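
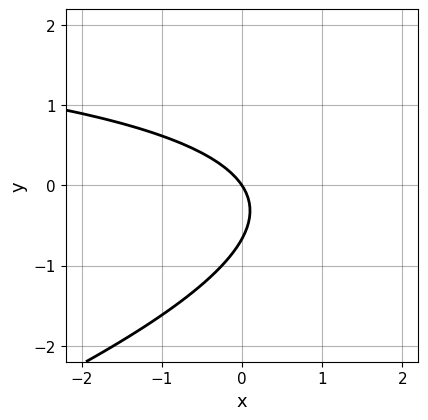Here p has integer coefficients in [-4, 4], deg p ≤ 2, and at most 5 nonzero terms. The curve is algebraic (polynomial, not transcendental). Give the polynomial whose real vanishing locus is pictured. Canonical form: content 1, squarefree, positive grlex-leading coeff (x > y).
First, the degree is 2 — a generic line meets the curve in up to 2 points.
Then, against the integer gridlines: it meets the y-axis at y = 0 (among the integer gridlines); it crosses the x-axis at the gridline x = 0.
Finally, the integer polynomial consistent with all of this is the stated p.

x*y - 3*y^2 - 3*x - 2*y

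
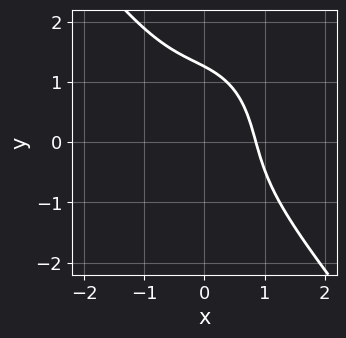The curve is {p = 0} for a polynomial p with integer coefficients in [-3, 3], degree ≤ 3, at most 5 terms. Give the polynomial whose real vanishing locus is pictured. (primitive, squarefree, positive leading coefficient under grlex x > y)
2*x^3 + y^3 + x^2 + 2*x*y - 2

First, degree: a generic line meets the curve in up to 3 points, so deg p = 3.
Finally, putting this together gives p.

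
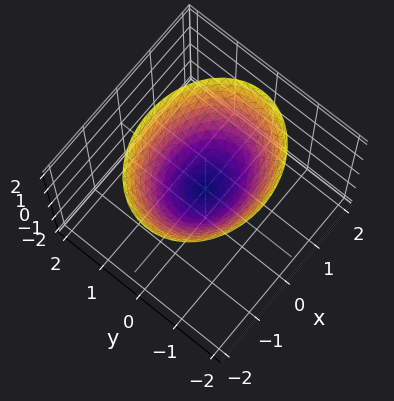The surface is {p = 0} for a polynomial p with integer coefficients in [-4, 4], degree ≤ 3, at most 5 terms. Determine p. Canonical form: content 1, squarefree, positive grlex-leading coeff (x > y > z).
First, degree: a paraboloid; a quadric, so deg p = 2.
Then, symmetries: it's symmetric under y → −y, forcing even powers of y; the x ↦ −x reflection is a symmetry, so x appears only in even powers.
Then, against the integer gridlines: one z-axis crossing is at z = 0; it meets the y-axis at y = 0 (among the integer gridlines); it meets the x-axis at x = 0 (among the integer gridlines).
Finally, solving for integer coefficients yields p as stated.

2*x^2 + 3*y^2 - 3*z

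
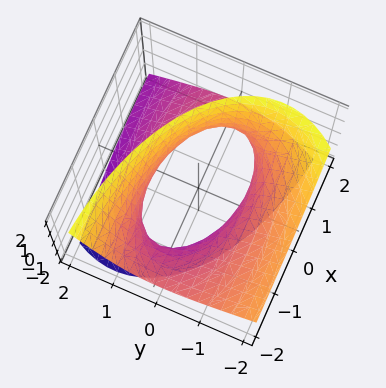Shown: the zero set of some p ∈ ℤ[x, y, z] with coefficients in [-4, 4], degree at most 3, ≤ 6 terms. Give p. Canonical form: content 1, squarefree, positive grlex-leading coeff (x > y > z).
x^2 + 3*x*z + 3*y^2 + 3*y*z - 2*z^2 - 3

First, deg p = 2. A generic line meets the surface in up to 2 points.
Then, reading off the gridlines: it misses every integer gridline on the z-axis; the y-axis gridline crossings are at y ∈ {-1, 1}.
Finally, the integer polynomial consistent with all of this is the stated p.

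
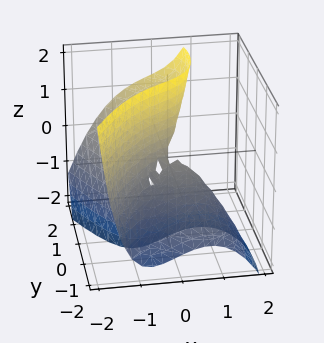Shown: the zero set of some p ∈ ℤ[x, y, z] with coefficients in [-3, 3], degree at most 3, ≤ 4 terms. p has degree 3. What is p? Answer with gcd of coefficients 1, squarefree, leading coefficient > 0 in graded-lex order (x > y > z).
First, the degree is 3 — no degree-2 surface has this shape.
Next, against the integer gridlines: the visible z-axis segment lies entirely on the surface; it crosses the x-axis at the gridline x = 0.
Finally, putting this together gives p.

2*x^3 + 2*x*z + 2*y^2 - 3*y*z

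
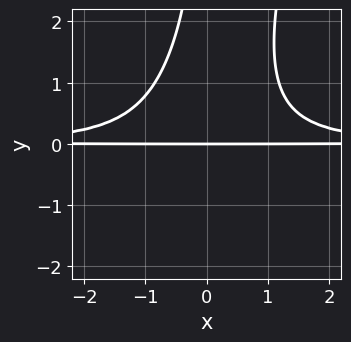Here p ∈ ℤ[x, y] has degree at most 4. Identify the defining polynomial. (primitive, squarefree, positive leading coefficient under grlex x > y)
3*x^2*y^2 - x*y^3 - 3*y

deg p = 4. A generic line meets the curve in up to 4 points.
Against the integer gridlines: the visible x-axis segment lies entirely on the curve; it meets the y-axis at y = 0 (among the integer gridlines).
Solving for integer coefficients yields p as stated.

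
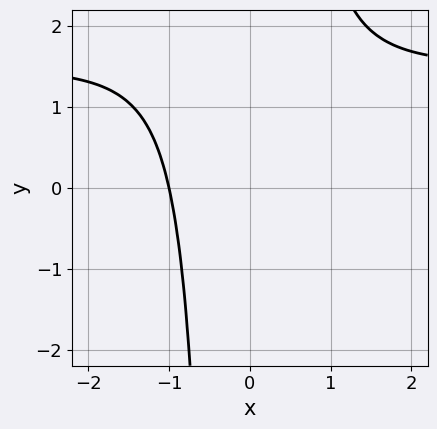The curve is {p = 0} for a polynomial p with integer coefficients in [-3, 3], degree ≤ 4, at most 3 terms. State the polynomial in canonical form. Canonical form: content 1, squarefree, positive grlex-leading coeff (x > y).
2*x^3*y - 3*x^3 - 3

(a) deg p = 4.
(b) Against the integer gridlines: the curve avoids every integer y-axis point in the box; it crosses the x-axis at the gridline x = -1.
(c) Assembling these constraints gives the stated polynomial.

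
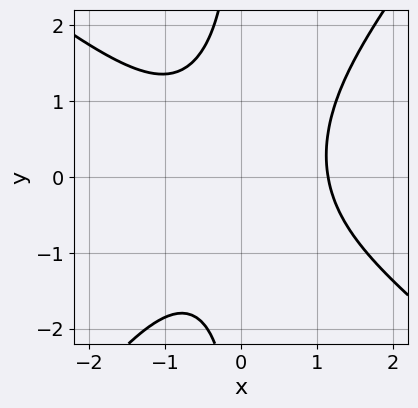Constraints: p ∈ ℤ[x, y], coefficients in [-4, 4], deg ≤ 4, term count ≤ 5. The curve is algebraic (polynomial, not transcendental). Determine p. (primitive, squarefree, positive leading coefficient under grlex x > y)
2*x^3 + x^2*y - 2*x*y^2 - 3

The degree is 3 — a generic line meets the curve in up to 3 points.
Checking where it meets the axes: no y-intercept at any integer in the box.
Fitting integer coefficients to these (and the overall shape) gives p.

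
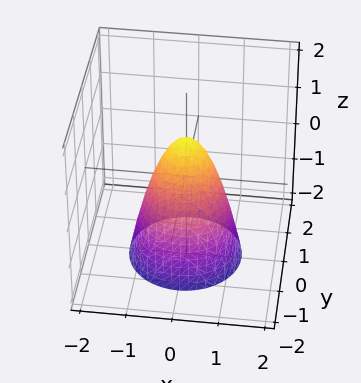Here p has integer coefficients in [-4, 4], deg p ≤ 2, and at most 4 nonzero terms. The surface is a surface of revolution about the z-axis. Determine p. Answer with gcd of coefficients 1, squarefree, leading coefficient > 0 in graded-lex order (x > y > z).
2*x^2 + 2*y^2 + z - 1

First, the degree is 2 — the shape is more complex than any degree-1 surface.
Next, symmetry: the surface is invariant under rotation about z: p = q(x² + y², z).
Next, reading off the gridlines: it crosses the z-axis at the gridline z = 1; a circular section at z = -2 has radius between 1 and 2.
Finally, the integer polynomial consistent with all of this is the stated p.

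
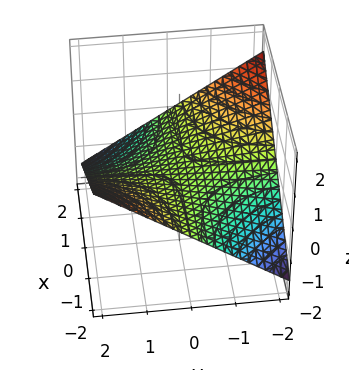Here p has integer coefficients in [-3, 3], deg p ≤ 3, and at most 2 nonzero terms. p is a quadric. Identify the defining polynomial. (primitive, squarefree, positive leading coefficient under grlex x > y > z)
deg p = 2.
From the axis intercepts and sections: the visible x-axis segment lies entirely on the surface; every point of the y-axis in the box is on the surface; it crosses the z-axis at the gridline z = 0.
Solving for integer coefficients yields p as stated.

x*y + 3*z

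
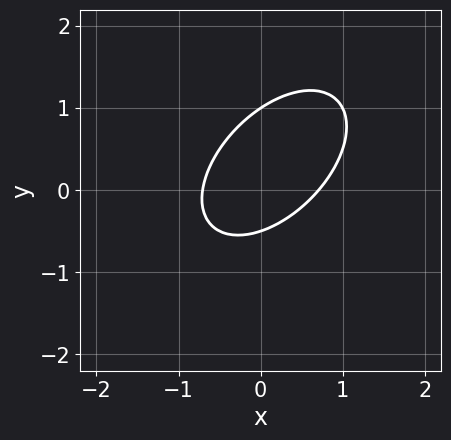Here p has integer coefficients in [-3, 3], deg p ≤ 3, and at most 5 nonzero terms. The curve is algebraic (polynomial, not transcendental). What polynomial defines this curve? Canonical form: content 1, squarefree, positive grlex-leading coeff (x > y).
2*x^2 - 2*x*y + 2*y^2 - y - 1

deg p = 2.
Reading off the gridlines: one y-axis crossing is at y = 1.
Putting this together gives p.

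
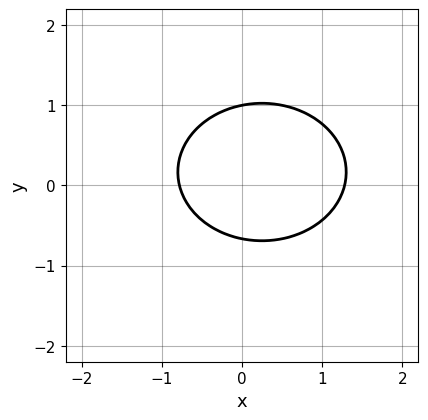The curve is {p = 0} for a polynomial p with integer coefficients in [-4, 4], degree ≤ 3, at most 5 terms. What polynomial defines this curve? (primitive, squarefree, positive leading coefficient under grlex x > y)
2*x^2 + 3*y^2 - x - y - 2

(a) Degree: no degree-1 curve has this shape, so deg p = 2.
(b) Against the integer gridlines: one y-axis crossing is at y = 1.
(c) The integer polynomial consistent with all of this is the stated p.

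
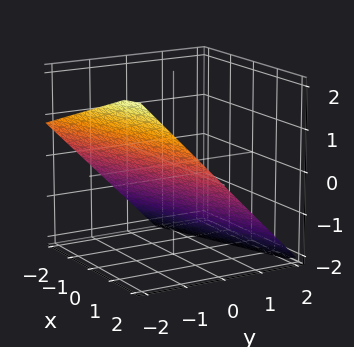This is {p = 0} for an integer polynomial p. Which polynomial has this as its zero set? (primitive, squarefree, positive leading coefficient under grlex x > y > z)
x - 3*y - 3*z - 2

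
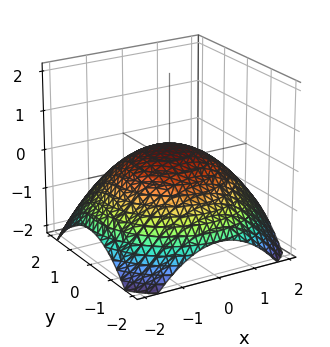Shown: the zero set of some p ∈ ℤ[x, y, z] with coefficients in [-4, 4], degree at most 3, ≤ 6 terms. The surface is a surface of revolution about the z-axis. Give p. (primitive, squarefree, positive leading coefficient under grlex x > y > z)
x^2 + y^2 + 3*z - 1

First, degree: no degree-1 surface has this shape, so deg p = 2.
Then, symmetry: the z-axis is an axis of rotation, so x and y enter only as x² + y².
Then, checking where it meets the axes: the y-axis gridline crossings are at y ∈ {-1, 1}; among the integer gridlines, it crosses the x-axis at x ∈ {-1, 1}.
Finally, solving for integer coefficients yields p as stated.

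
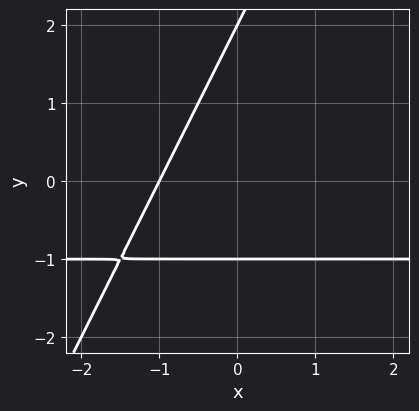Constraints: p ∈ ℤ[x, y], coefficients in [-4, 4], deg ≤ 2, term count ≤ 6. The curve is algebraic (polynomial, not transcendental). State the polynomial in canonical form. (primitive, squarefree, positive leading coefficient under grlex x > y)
The degree is 2 — a generic line meets the curve in up to 2 points.
Observable constraints: the y-axis gridline crossings are at y ∈ {-1, 2}; it meets the x-axis at x = -1 (among the integer gridlines).
Together with the visible shape, these determine p as stated.

2*x*y - y^2 + 2*x + y + 2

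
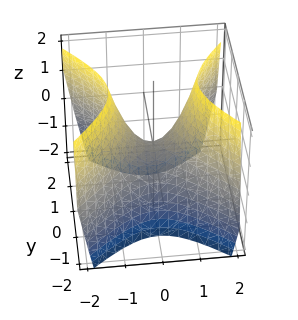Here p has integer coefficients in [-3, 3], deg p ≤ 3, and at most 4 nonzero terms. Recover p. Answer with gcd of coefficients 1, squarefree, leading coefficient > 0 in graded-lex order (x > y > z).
(a) Degree: a saddle surface; a quadric, so deg p = 2.
(b) Symmetries: the x ↦ −x reflection is a symmetry, so x appears only in even powers; it's symmetric under y → −y, forcing even powers of y.
(c) From the visible intercepts: one y-axis crossing is at y = 0; one z-axis crossing is at z = 0.
(d) Fitting integer coefficients to these (and the overall shape) gives p.

3*x^2 - 3*y^2 - 2*z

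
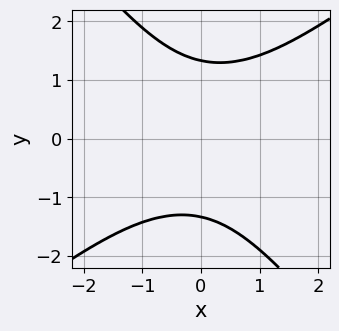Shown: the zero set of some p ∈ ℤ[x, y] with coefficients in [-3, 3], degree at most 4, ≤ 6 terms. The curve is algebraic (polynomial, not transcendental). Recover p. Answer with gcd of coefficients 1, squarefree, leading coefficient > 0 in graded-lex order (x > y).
First, deg p = 4. The shape is more complex than any degree-3 curve.
Then, from the axis intercepts and sections: no x-intercept at any integer in the box.
Finally, putting this together gives p.

2*x^2*y^2 - x*y^3 - 2*y^4 + 3*y^2 + 1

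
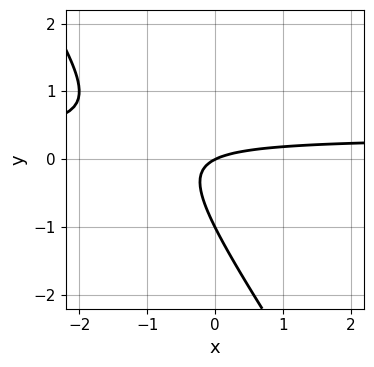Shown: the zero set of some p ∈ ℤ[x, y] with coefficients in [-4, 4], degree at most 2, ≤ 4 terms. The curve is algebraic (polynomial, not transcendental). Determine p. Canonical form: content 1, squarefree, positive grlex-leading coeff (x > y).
3*x*y + 2*y^2 - x + 2*y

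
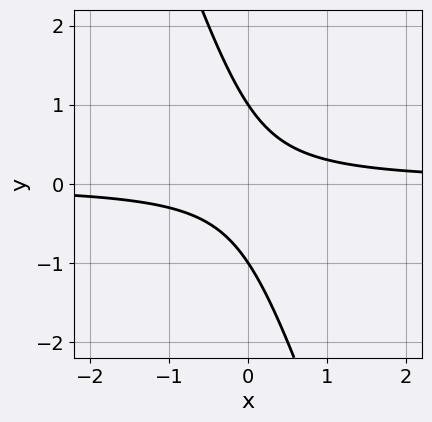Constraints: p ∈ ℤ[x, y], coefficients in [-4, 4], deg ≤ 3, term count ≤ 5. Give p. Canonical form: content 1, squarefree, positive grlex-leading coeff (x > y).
1. The degree is 2 — a generic line meets the curve in up to 2 points.
2. Reading off the gridlines: no x-intercept at any integer in the box; among the integer gridlines, it crosses the y-axis at y ∈ {-1, 1}.
3. These observations pin down the coefficients.

3*x*y + y^2 - 1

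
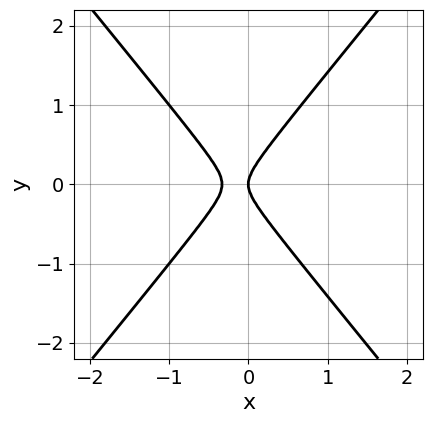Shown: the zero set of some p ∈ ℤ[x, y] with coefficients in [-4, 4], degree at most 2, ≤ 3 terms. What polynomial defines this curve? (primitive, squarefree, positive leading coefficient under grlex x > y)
First, deg p = 2. A generic line meets the curve in up to 2 points.
Next, symmetries: the y ↦ −y reflection is a symmetry, so y appears only in even powers.
Next, against the integer gridlines: one y-axis crossing is at y = 0; it crosses the x-axis at the gridline x = 0.
Finally, putting this together gives p.

3*x^2 - 2*y^2 + x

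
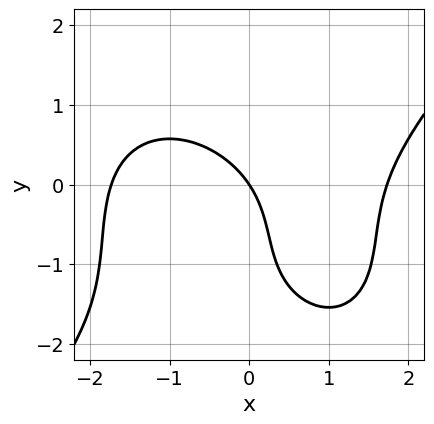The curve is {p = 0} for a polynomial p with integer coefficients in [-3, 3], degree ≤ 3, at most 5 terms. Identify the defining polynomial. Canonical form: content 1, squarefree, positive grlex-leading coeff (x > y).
x^3 - y^3 - 2*y^2 - 3*x - 2*y

1. The degree is 3 — no degree-2 curve has this shape.
2. Against the integer gridlines: it meets the y-axis at y = 0 (among the integer gridlines); it meets the x-axis at x = 0 (among the integer gridlines).
3. Fitting integer coefficients to these (and the overall shape) gives p.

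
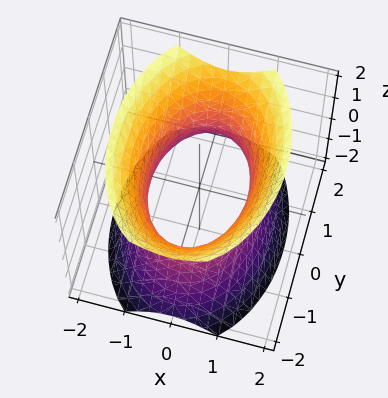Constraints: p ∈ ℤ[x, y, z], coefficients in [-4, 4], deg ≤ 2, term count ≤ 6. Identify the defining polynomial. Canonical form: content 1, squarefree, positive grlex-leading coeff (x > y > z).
2*x^2 + y^2 - z^2 - 2

deg p = 2. An hourglass — one-sheet hyperboloid; a quadric.
Symmetries: it's symmetric under z → −z, forcing even powers of z; the y ↦ −y reflection is a symmetry, so y appears only in even powers; mirror symmetry x ↦ −x ⇒ only even powers of x.
Reading off the gridlines: among the integer gridlines, it crosses the x-axis at x ∈ {-1, 1}; the surface avoids every integer z-axis point in the box.
Solving for integer coefficients yields p as stated.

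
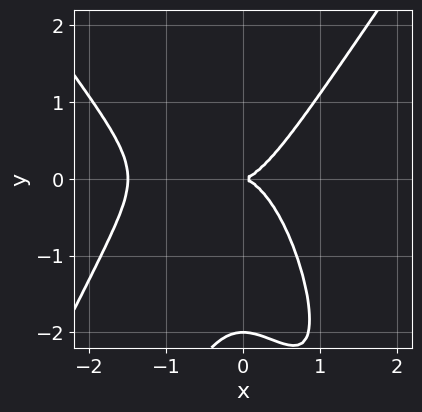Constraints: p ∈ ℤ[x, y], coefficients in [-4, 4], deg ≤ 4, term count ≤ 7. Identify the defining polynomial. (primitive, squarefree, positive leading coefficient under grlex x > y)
deg p = 4.
Observable constraints: among the integer gridlines, it crosses the y-axis at y ∈ {-2, 0}; it crosses the x-axis at the gridline x = 0.
Solving for integer coefficients yields p as stated.

2*x^4 - x^2*y^2 + 3*x^3 - y^3 - 2*y^2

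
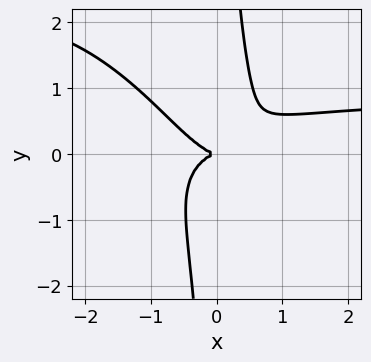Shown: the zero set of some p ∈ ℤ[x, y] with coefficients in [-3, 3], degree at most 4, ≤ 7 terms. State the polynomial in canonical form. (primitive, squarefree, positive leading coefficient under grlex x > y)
2*x^3*y + 3*x^2*y^2 + 2*x*y^3 - 2*x^3 - 2*y^2

deg p = 4. A generic line meets the curve in up to 4 points.
From the axis intercepts and sections: one y-axis crossing is at y = 0; it crosses the x-axis at the gridline x = 0.
Solving for integer coefficients yields p as stated.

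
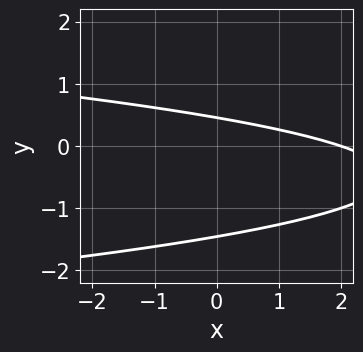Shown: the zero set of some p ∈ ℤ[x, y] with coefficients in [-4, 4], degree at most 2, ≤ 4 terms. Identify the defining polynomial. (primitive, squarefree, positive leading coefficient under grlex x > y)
(a) deg p = 2.
(b) Reading off the gridlines: one x-axis crossing is at x = 2.
(c) Together with the visible shape, these determine p as stated.

3*y^2 + x + 3*y - 2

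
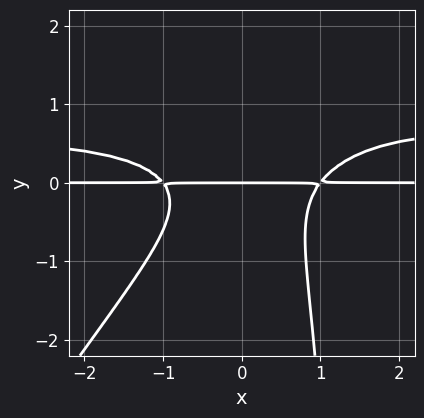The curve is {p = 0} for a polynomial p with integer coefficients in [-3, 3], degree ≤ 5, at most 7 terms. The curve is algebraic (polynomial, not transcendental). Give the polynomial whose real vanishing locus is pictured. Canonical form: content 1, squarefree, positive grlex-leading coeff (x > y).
1. Degree: no degree-3 curve has this shape, so deg p = 4.
2. Checking where it meets the axes: every point of the x-axis in the box is on the curve; it crosses the y-axis at the gridline y = 0.
3. The integer polynomial consistent with all of this is the stated p.

3*x^2*y^2 - 2*x*y^3 - 2*x^2*y + 3*y^3 + 2*y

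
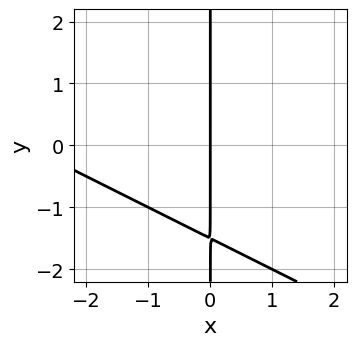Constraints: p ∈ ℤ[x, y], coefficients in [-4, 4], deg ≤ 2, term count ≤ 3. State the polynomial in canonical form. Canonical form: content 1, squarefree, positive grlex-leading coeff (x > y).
x^2 + 2*x*y + 3*x

First, degree: no degree-1 curve has this shape, so deg p = 2.
Next, from the visible intercepts: every point of the y-axis in the box is on the curve; it crosses the x-axis at the gridline x = 0.
Finally, matching integer coefficients to the picture gives p.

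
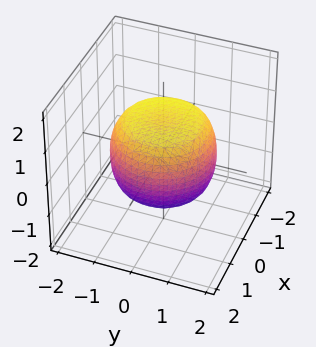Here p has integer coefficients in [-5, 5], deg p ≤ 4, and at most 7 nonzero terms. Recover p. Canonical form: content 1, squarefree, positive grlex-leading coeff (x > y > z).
2*x^4 + 4*x^2*y^2 + 2*y^4 - 2*x^2 - 2*y^2 + 3*z^2 - 3

The degree is 4 — a generic line meets the surface in up to 4 points.
Symmetries: rotational symmetry about the z-axis ⇒ p depends on x, y only through x² + y².
From the axis intercepts and sections: among the integer gridlines, it crosses the z-axis at z ∈ {-1, 1}; a circular section at z = 0 has radius between 1 and 2.
Matching integer coefficients to the picture gives p.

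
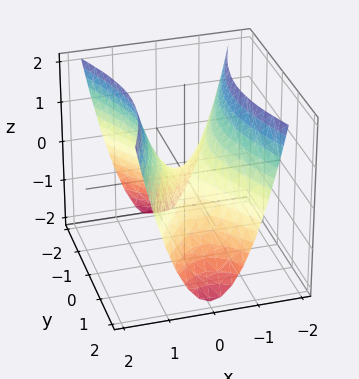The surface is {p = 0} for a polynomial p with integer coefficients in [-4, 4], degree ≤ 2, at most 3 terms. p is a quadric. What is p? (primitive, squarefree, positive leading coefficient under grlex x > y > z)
First, deg p = 2. A saddle surface; a quadric.
Then, symmetries: it's symmetric under y → −y, forcing even powers of y; the x ↦ −x reflection is a symmetry, so x appears only in even powers.
Then, checking where it meets the axes: it crosses the z-axis at the gridline z = 0; it meets the y-axis at y = 0 (among the integer gridlines); it crosses the x-axis at the gridline x = 0.
Finally, the integer polynomial consistent with all of this is the stated p.

3*x^2 - y^2 - 2*z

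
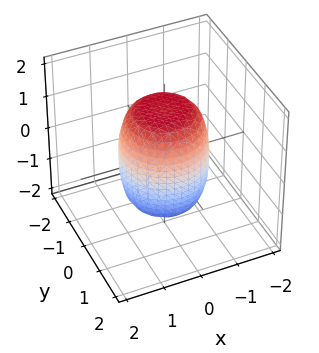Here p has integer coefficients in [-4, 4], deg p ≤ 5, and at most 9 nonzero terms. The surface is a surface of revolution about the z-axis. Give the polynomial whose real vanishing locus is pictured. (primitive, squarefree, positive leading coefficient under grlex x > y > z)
2*x^4 + 4*x^2*y^2 + 2*y^4 - x^2 - y^2 + z^2 - 2

The degree is 4 — no degree-3 surface has this shape.
By symmetry, the z-axis is an axis of rotation, so x and y enter only as x² + y².
From the axis intercepts and sections: a circular section at z = 0 has radius between 1 and 2.
Together with the visible shape, these determine p as stated.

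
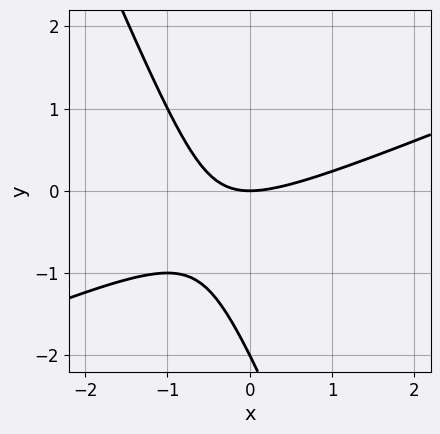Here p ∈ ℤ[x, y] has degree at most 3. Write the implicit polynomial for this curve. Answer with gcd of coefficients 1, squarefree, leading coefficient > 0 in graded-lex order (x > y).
x^2 - 2*x*y - y^2 - 2*y

The degree is 2 — the shape is more complex than any degree-1 curve.
From the axis intercepts and sections: the y-axis gridline crossings are at y ∈ {-2, 0}; one x-axis crossing is at x = 0.
The integer polynomial consistent with all of this is the stated p.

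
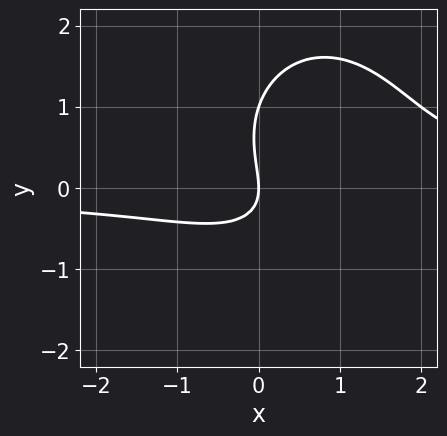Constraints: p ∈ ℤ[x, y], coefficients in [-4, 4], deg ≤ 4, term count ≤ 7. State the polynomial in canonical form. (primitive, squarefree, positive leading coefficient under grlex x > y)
3*x^2*y + 2*y^3 - 3*x*y - 2*y^2 - 3*x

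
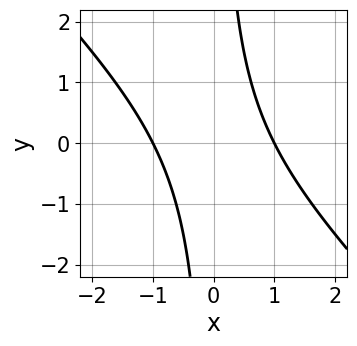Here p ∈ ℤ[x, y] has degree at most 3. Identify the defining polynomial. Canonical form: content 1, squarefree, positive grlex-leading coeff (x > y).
x^2 + x*y - 1

The degree is 2 — a generic line meets the curve in up to 2 points.
From the axis intercepts and sections: the curve avoids every integer y-axis point in the box; the x-axis gridline crossings are at x ∈ {-1, 1}.
The integer polynomial consistent with all of this is the stated p.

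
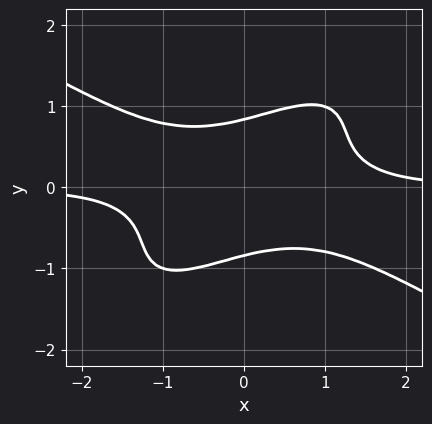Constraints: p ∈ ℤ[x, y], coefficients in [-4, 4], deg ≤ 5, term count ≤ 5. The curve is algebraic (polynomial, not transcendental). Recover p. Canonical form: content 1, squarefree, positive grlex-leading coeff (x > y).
x^3*y - 2*x*y^3 + 2*y^4 - 1

1. The degree is 4 — the shape is more complex than any degree-3 curve.
2. Reading off the gridlines: no x-intercept at any integer in the box.
3. The integer polynomial consistent with all of this is the stated p.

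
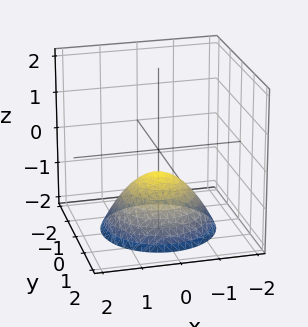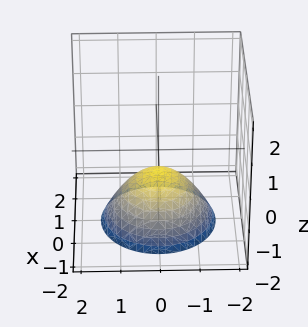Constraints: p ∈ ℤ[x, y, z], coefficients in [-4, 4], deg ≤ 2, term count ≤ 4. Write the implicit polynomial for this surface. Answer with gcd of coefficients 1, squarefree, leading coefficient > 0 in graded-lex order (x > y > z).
2*x^2 + 2*y^2 + 3*z + 2

The degree is 2 — no degree-1 surface has this shape.
Symmetries: every cross-section ⟂ z is a circle, so x, y appear only via x² + y².
From the axis intercepts and sections: a circular section at z = -2 has radius between 1 and 2; no y-intercept at any integer in the box.
Putting this together gives p.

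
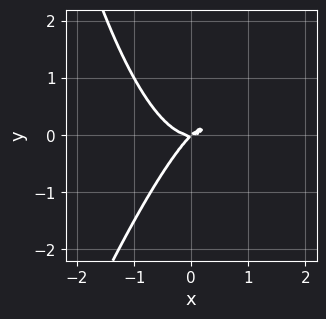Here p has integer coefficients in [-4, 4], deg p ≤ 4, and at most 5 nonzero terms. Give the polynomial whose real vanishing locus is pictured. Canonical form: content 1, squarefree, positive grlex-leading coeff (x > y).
3*x^3 - x^2*y - 2*x*y + 2*y^2

(a) Degree: a generic line meets the curve in up to 3 points, so deg p = 3.
(b) Checking where it meets the axes: one y-axis crossing is at y = 0; one x-axis crossing is at x = 0.
(c) Assembling these constraints gives the stated polynomial.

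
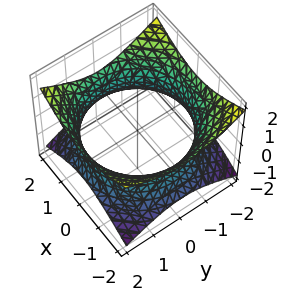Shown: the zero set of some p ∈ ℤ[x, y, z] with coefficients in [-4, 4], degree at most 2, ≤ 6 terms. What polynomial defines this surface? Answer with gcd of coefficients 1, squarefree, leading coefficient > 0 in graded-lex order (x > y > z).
x^2 + y^2 - 2*z^2 - 3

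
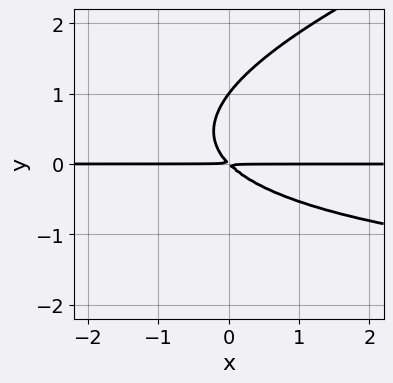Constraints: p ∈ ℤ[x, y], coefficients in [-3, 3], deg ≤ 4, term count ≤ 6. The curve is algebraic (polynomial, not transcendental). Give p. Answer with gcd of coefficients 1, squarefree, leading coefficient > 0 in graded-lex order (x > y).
1. deg p = 3. No degree-2 curve has this shape.
2. From the axis intercepts and sections: the visible x-axis segment lies entirely on the curve; one y-axis crossing is at y = 1.
3. Solving for integer coefficients yields p as stated.

x*y^2 - 3*y^3 + 3*x*y + 3*y^2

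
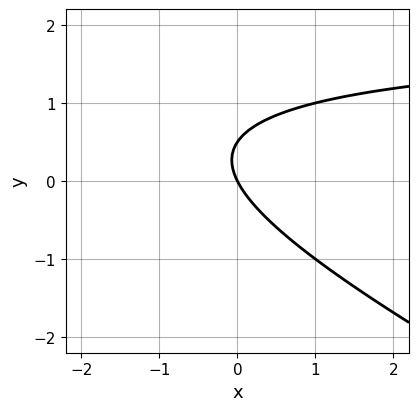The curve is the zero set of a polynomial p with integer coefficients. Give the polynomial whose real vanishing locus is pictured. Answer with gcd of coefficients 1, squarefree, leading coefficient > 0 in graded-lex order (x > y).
x*y + 2*y^2 - 2*x - y

(a) The degree is 2 — the shape is more complex than any degree-1 curve.
(b) Reading off the gridlines: it crosses the y-axis at the gridline y = 0; it meets the x-axis at x = 0 (among the integer gridlines).
(c) Matching integer coefficients to the picture gives p.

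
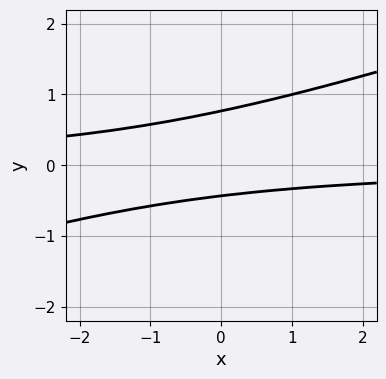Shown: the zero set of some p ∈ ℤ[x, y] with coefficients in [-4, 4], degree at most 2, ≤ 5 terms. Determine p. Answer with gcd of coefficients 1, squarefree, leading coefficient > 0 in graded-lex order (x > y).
The degree is 2 — the shape is more complex than any degree-1 curve.
From the visible intercepts: no x-intercept at any integer in the box.
These observations pin down the coefficients.

x*y - 3*y^2 + y + 1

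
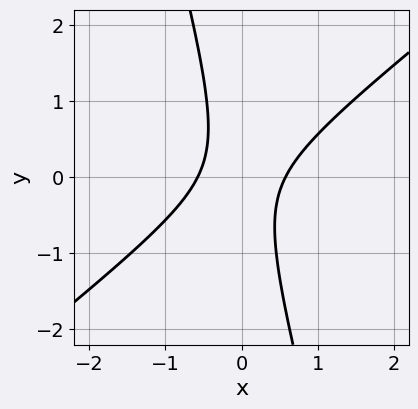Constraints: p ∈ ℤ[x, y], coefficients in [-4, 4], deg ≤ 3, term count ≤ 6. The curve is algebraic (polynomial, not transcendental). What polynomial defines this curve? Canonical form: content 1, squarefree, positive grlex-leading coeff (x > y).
3*x^2 - 3*x*y - y^2 - 1

Degree: a generic line meets the curve in up to 2 points, so deg p = 2.
From the visible intercepts: it misses every integer gridline on the y-axis.
Together with the visible shape, these determine p as stated.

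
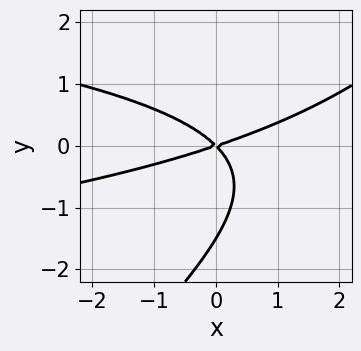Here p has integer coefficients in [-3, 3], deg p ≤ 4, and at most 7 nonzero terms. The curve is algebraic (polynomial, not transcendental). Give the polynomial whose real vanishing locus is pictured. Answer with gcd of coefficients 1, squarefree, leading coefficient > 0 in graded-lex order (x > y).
(a) The degree is 3 — no degree-2 curve has this shape.
(b) Against the integer gridlines: it crosses the y-axis at the gridline y = 0; one x-axis crossing is at x = 0.
(c) Together with the visible shape, these determine p as stated.

2*x*y^2 - 2*y^3 + x^2 - 2*x*y - 3*y^2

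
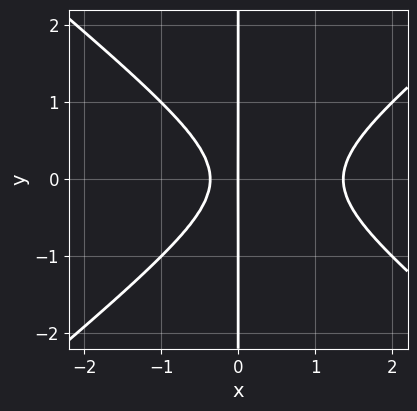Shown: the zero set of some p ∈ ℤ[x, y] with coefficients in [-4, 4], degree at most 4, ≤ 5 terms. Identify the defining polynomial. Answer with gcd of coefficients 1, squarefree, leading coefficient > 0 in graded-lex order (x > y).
The degree is 3 — no degree-2 curve has this shape.
Symmetries: the y ↦ −y reflection is a symmetry, so y appears only in even powers.
Against the integer gridlines: one x-axis crossing is at x = 0; every point of the y-axis in the box is on the curve.
These observations pin down the coefficients.

2*x^3 - 3*x*y^2 - 2*x^2 - x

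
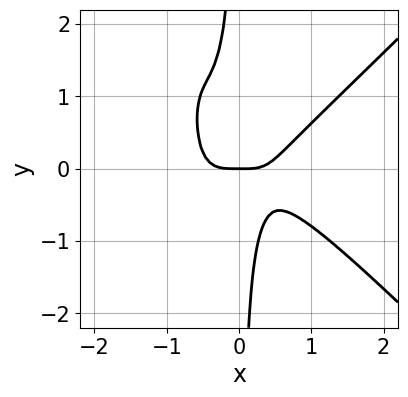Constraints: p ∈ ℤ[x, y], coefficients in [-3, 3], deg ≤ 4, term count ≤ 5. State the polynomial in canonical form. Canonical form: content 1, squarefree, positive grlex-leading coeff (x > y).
3*x^4 - 3*x^2*y^2 - 3*x*y^2 - y

First, the degree is 4 — no degree-3 curve has this shape.
Then, against the integer gridlines: it meets the x-axis at x = 0 (among the integer gridlines); one y-axis crossing is at y = 0.
Finally, solving for integer coefficients yields p as stated.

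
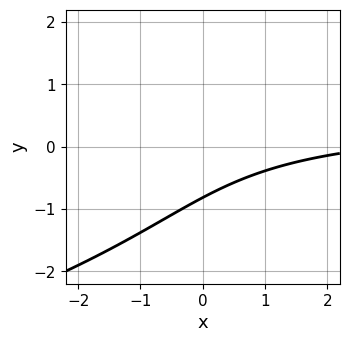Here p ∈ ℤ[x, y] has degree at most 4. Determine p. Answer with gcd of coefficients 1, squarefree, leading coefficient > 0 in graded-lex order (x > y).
y^3 + 2*x*y - x + 3*y + 3

(a) The degree is 3 — no degree-2 curve has this shape.
(b) From the visible intercepts: it misses every integer gridline on the x-axis.
(c) Matching integer coefficients to the picture gives p.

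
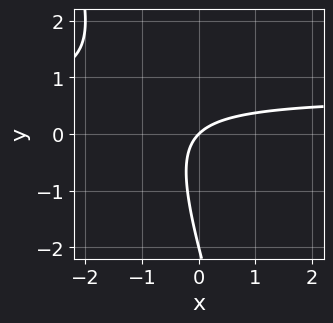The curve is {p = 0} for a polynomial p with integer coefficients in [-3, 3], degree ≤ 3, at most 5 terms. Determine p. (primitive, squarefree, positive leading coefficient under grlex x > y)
3*x*y + y^2 - 2*x + 2*y

The degree is 2 — a generic line meets the curve in up to 2 points.
Against the integer gridlines: it meets the x-axis at x = 0 (among the integer gridlines); among the integer gridlines, it crosses the y-axis at y ∈ {-2, 0}.
Assembling these constraints gives the stated polynomial.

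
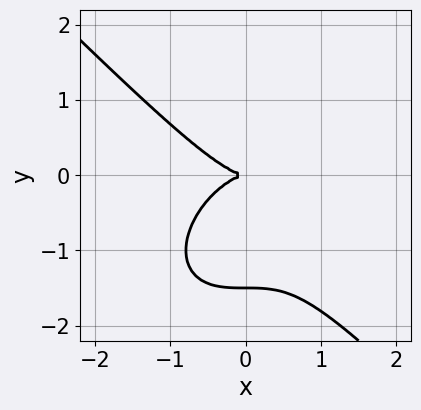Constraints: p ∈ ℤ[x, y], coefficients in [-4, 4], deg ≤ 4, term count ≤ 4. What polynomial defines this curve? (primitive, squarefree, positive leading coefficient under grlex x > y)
The degree is 3 — the shape is more complex than any degree-2 curve.
Checking where it meets the axes: one x-axis crossing is at x = 0; it crosses the y-axis at the gridline y = 0.
The integer polynomial consistent with all of this is the stated p.

2*x^3 + 2*y^3 + 3*y^2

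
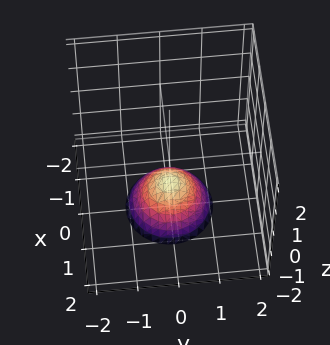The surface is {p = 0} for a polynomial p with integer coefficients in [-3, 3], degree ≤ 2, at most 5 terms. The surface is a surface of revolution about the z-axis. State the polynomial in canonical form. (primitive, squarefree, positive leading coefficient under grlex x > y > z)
x^2 + y^2 + z + 1

First, degree: the shape is more complex than any degree-1 surface, so deg p = 2.
Next, symmetries: the z-axis is an axis of rotation, so x and y enter only as x² + y².
Then, from the visible intercepts: one z-axis crossing is at z = -1; it misses every integer gridline on the x-axis.
Finally, matching integer coefficients to the picture gives p.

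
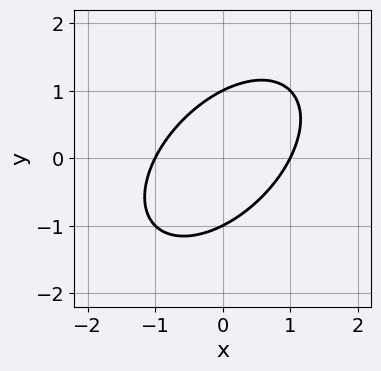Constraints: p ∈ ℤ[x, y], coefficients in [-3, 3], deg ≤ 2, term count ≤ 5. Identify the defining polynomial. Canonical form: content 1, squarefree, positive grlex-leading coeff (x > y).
x^2 - x*y + y^2 - 1

(a) deg p = 2. A generic line meets the curve in up to 2 points.
(b) From the axis intercepts and sections: among the integer gridlines, it crosses the x-axis at x ∈ {-1, 1}; among the integer gridlines, it crosses the y-axis at y ∈ {-1, 1}.
(c) Matching integer coefficients to the picture gives p.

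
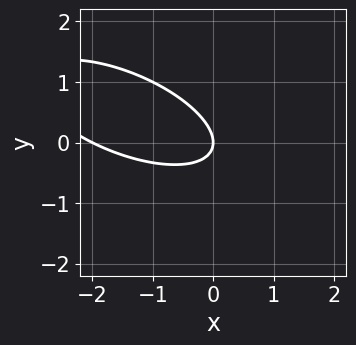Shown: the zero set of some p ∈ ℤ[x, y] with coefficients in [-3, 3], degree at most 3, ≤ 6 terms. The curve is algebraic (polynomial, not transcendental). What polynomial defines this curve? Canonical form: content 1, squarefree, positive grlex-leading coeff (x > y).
First, degree: the shape is more complex than any degree-1 curve, so deg p = 2.
Then, from the visible intercepts: it meets the y-axis at y = 0 (among the integer gridlines); the x-axis gridline crossings are at x ∈ {-2, 0}.
Finally, matching integer coefficients to the picture gives p.

x^2 + 2*x*y + 3*y^2 + 2*x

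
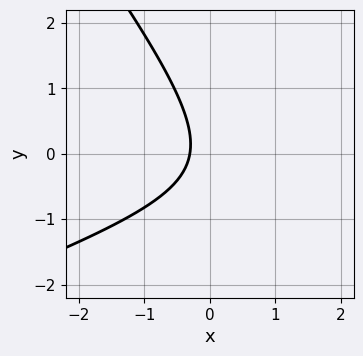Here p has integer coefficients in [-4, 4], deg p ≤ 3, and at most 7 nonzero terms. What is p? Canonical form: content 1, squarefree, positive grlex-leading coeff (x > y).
First, deg p = 2.
Next, reading off the gridlines: the curve avoids every integer y-axis point in the box.
Finally, fitting integer coefficients to these (and the overall shape) gives p.

x^2 - 2*x*y - 2*y^2 - 3*x - 1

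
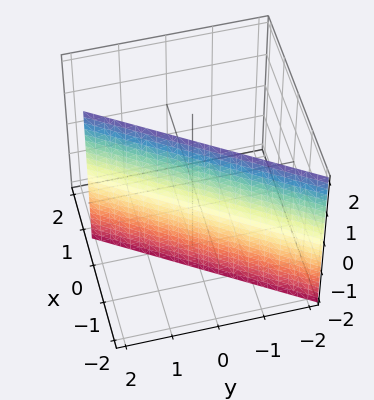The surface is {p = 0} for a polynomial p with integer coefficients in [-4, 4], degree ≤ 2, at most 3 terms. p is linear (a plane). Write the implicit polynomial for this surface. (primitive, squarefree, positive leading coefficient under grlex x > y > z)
3*x - 2*y + 2

1. The degree is 1 — every cross-section is a straight line — this is a plane.
2. Checking where it meets the axes: it misses every integer gridline on the z-axis; one y-axis crossing is at y = 1.
3. Putting this together gives p.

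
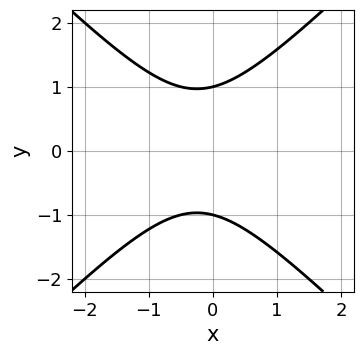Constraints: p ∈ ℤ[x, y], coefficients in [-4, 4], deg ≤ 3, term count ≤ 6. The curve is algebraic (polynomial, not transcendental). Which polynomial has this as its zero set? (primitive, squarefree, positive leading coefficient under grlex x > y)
2*x^2 - 2*y^2 + x + 2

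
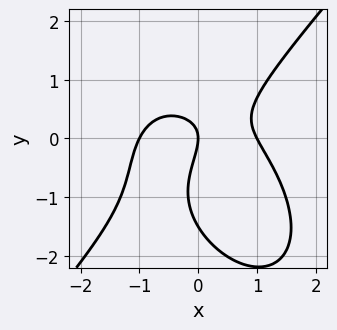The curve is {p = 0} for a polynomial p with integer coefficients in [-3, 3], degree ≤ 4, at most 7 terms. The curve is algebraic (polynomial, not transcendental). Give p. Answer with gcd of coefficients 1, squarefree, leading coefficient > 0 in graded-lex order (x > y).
3*x^3 - 2*y^3 + 3*x*y - 3*y^2 - 3*x

deg p = 3.
From the visible intercepts: the x-axis gridline crossings are at x ∈ {-1, 0, 1}; one y-axis crossing is at y = 0.
Together with the visible shape, these determine p as stated.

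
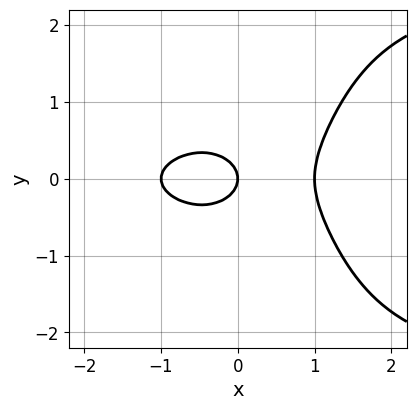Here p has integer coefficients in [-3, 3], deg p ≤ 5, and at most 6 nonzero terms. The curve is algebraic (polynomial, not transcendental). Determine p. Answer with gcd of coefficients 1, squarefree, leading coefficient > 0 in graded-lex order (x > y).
First, deg p = 4. No degree-3 curve has this shape.
Then, symmetries: it's symmetric under y → −y, forcing even powers of y.
Next, from the visible intercepts: among the integer gridlines, it crosses the x-axis at x ∈ {-1, 0, 1}; one y-axis crossing is at y = 0.
Finally, solving for integer coefficients yields p as stated.

x^2*y^2 - x^3 - 2*x*y^2 + 2*y^2 + x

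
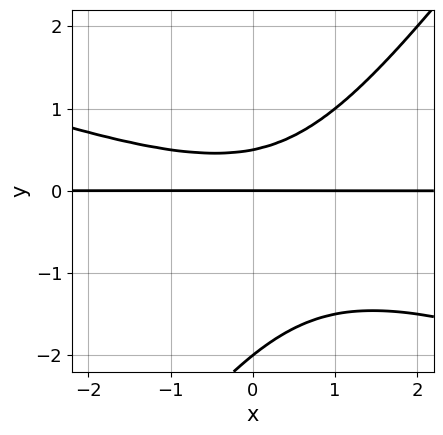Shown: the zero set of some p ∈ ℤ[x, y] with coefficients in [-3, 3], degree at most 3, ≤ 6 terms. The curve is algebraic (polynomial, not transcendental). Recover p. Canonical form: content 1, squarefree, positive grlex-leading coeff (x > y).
x^2*y + 2*x*y^2 - 2*y^3 - 3*y^2 + 2*y

1. Degree: no degree-2 curve has this shape, so deg p = 3.
2. Against the integer gridlines: among the integer gridlines, it crosses the y-axis at y ∈ {-2, 0}; the visible x-axis segment lies entirely on the curve.
3. Fitting integer coefficients to these (and the overall shape) gives p.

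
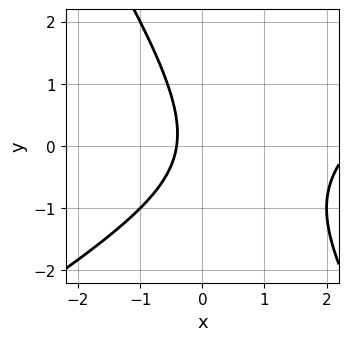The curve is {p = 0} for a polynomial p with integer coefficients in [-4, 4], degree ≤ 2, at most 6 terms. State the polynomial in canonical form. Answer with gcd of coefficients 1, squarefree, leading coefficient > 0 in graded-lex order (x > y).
1. Degree: the shape is more complex than any degree-1 curve, so deg p = 2.
2. From the axis intercepts and sections: no y-intercept at any integer in the box.
3. Putting this together gives p.

x^2 - x*y - y^2 - 2*x - 1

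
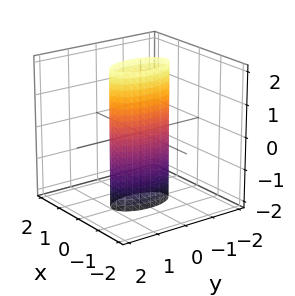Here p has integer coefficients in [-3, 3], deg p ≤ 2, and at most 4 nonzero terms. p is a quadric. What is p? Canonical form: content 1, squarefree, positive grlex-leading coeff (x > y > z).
First, degree: constant cross-section along one axis; a quadric, so deg p = 2.
Next, symmetries: it's symmetric under x → −x, forcing even powers of x; the z ↦ −z reflection is a symmetry, so z appears only in even powers; it's symmetric under y → −y, forcing even powers of y.
Next, against the integer gridlines: among the integer gridlines, it crosses the y-axis at y ∈ {-1, 1}; it misses every integer gridline on the z-axis.
Finally, matching integer coefficients to the picture gives p.

3*x^2 + y^2 - 1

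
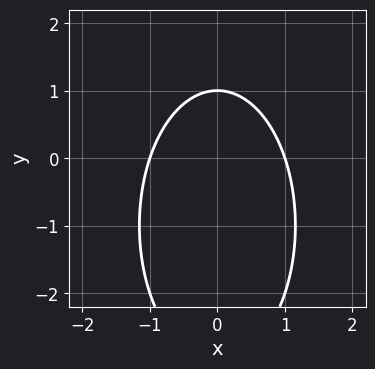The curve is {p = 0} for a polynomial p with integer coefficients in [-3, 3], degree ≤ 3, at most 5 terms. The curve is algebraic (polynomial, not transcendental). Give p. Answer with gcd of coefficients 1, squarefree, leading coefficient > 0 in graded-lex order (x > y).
First, the degree is 2 — the shape is more complex than any degree-1 curve.
Then, symmetries: it's symmetric under x → −x, forcing even powers of x.
Then, from the visible intercepts: the x-axis gridline crossings are at x ∈ {-1, 1}; it crosses the y-axis at the gridline y = 1.
Finally, fitting integer coefficients to these (and the overall shape) gives p.

3*x^2 + y^2 + 2*y - 3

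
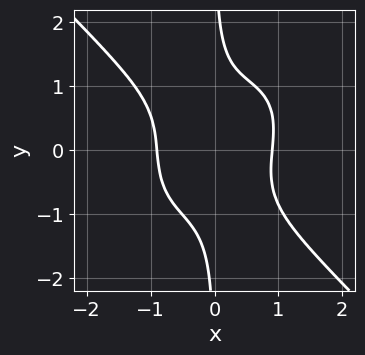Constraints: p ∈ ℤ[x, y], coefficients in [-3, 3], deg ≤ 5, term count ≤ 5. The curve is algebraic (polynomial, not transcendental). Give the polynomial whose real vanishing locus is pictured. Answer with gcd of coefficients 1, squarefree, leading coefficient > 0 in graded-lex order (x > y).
3*x^4 + 3*x*y^3 - x^2*y - 2

(a) Degree: a generic line meets the curve in up to 4 points, so deg p = 4.
(b) From the visible intercepts: no y-intercept at any integer in the box.
(c) These observations pin down the coefficients.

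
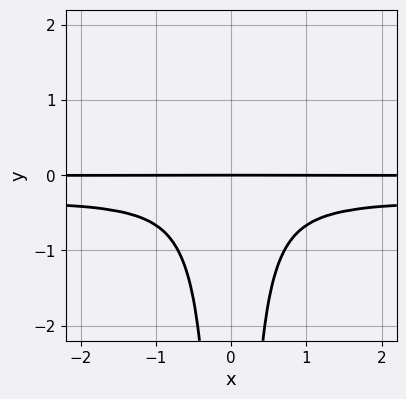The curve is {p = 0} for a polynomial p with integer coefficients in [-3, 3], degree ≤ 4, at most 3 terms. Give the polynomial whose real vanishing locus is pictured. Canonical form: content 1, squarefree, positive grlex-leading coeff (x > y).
3*x^2*y^2 + x^2*y + y

First, degree: the shape is more complex than any degree-3 curve, so deg p = 4.
Next, symmetries: mirror symmetry x ↦ −x ⇒ only even powers of x.
Then, against the integer gridlines: every point of the x-axis in the box is on the curve; one y-axis crossing is at y = 0.
Finally, solving for integer coefficients yields p as stated.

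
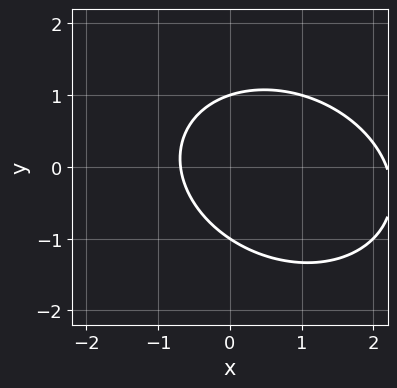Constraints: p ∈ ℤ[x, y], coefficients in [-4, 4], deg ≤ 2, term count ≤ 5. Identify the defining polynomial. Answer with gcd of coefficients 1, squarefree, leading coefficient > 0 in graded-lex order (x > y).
(a) The degree is 2 — the shape is more complex than any degree-1 curve.
(b) From the axis intercepts and sections: among the integer gridlines, it crosses the y-axis at y ∈ {-1, 1}.
(c) Fitting integer coefficients to these (and the overall shape) gives p.

2*x^2 + x*y + 3*y^2 - 3*x - 3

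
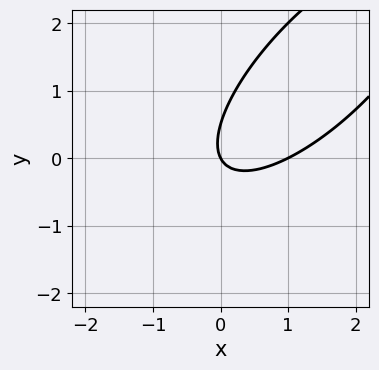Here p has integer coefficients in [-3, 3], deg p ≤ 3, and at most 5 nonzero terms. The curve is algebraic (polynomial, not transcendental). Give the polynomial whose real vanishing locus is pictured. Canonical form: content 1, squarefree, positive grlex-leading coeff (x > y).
2*x^2 - 3*x*y + 2*y^2 - 2*x - y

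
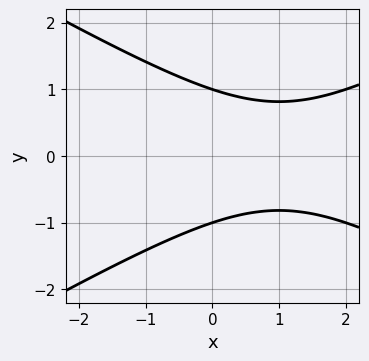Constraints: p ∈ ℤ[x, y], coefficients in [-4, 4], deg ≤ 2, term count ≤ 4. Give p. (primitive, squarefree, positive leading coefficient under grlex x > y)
The degree is 2 — the shape is more complex than any degree-1 curve.
Symmetries: it's symmetric under y → −y, forcing even powers of y.
Observable constraints: among the integer gridlines, it crosses the y-axis at y ∈ {-1, 1}; the curve avoids every integer x-axis point in the box.
Solving for integer coefficients yields p as stated.

x^2 - 3*y^2 - 2*x + 3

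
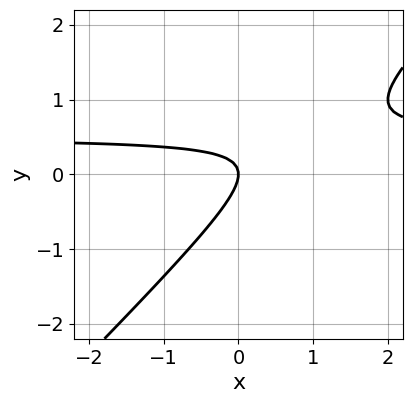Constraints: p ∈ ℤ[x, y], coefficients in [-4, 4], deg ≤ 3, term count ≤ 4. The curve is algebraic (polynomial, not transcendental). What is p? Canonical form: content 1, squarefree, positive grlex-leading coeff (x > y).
(a) The degree is 2 — no degree-1 curve has this shape.
(b) From the visible intercepts: one y-axis crossing is at y = 0; it meets the x-axis at x = 0 (among the integer gridlines).
(c) Matching integer coefficients to the picture gives p.

2*x*y - 2*y^2 - x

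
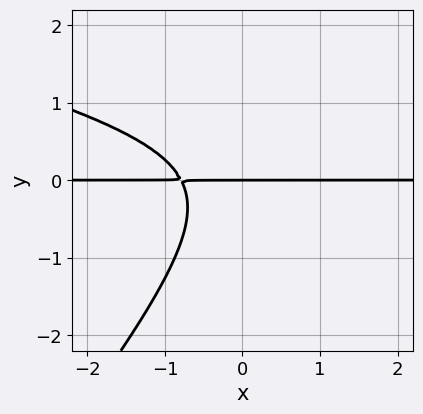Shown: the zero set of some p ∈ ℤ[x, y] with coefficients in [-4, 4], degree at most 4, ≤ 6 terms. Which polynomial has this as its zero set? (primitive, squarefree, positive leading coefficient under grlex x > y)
x^2*y + 3*x*y^2 - 3*y^3 - 3*x*y - 3*y

(a) The degree is 3 — the shape is more complex than any degree-2 curve.
(b) Against the integer gridlines: it crosses the y-axis at the gridline y = 0; the visible x-axis segment lies entirely on the curve.
(c) Matching integer coefficients to the picture gives p.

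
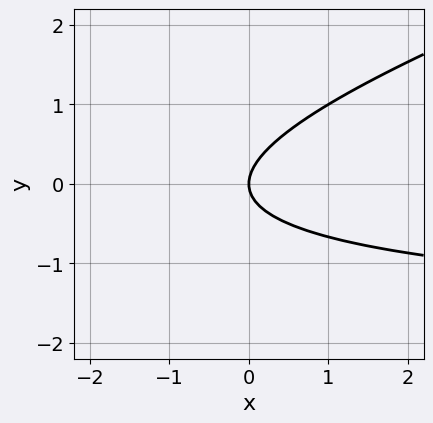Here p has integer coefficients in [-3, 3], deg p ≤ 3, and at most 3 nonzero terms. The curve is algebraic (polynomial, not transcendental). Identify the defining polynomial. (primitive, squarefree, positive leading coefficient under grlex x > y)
Degree: no degree-1 curve has this shape, so deg p = 2.
Reading off the gridlines: it meets the x-axis at x = 0 (among the integer gridlines); it meets the y-axis at y = 0 (among the integer gridlines).
Solving for integer coefficients yields p as stated.

x*y - 3*y^2 + 2*x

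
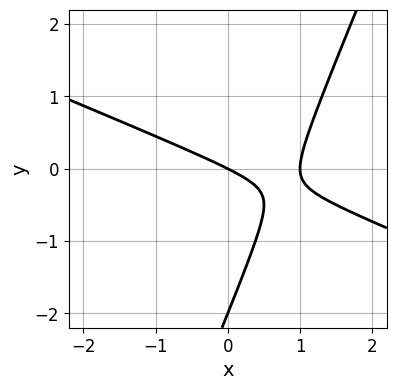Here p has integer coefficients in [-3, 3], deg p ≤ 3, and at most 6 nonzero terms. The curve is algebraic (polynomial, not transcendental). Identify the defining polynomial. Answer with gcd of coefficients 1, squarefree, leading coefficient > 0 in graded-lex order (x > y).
x^2 + 2*x*y - y^2 - x - 2*y

First, degree: no degree-1 curve has this shape, so deg p = 2.
Next, from the visible intercepts: the y-axis gridline crossings are at y ∈ {-2, 0}; the x-axis gridline crossings are at x ∈ {0, 1}.
Finally, fitting integer coefficients to these (and the overall shape) gives p.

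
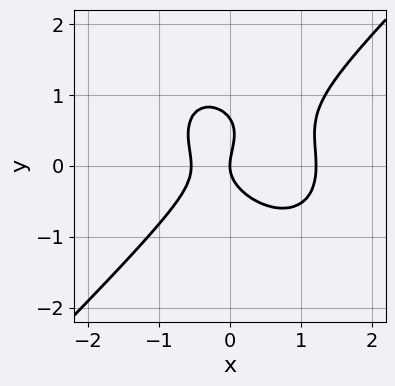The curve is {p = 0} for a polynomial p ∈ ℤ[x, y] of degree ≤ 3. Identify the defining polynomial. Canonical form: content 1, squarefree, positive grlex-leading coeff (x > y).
3*x^3 - 3*y^3 - 2*x^2 + 2*y^2 - 2*x

First, degree: a generic line meets the curve in up to 3 points, so deg p = 3.
Next, from the axis intercepts and sections: one y-axis crossing is at y = 0; one x-axis crossing is at x = 0.
Finally, matching integer coefficients to the picture gives p.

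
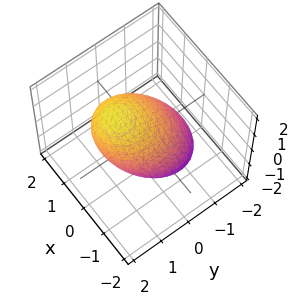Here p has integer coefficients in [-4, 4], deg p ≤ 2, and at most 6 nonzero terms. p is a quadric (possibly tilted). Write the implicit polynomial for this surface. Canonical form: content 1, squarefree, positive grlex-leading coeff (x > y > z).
2*x^2 - x*z + 2*y^2 - 2*y*z + 2*z^2 - 3

(a) deg p = 2. No degree-1 surface has this shape.
(b) Solving for integer coefficients yields p as stated.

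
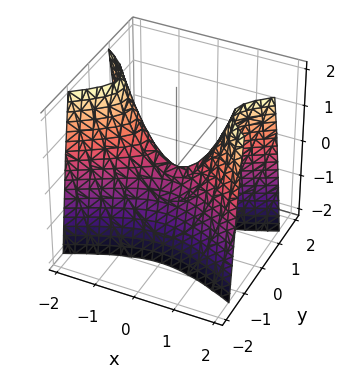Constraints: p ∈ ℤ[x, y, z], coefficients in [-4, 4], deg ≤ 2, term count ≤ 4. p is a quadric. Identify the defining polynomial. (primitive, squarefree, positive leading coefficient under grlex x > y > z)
1. The degree is 2 — a saddle surface; a quadric.
2. Symmetries: the x ↦ −x reflection is a symmetry, so x appears only in even powers; mirror symmetry y ↦ −y ⇒ only even powers of y.
3. Against the integer gridlines: it crosses the y-axis at the gridline y = 0; one x-axis crossing is at x = 0; one z-axis crossing is at z = 0.
4. The integer polynomial consistent with all of this is the stated p.

x^2 - 3*y^2 - z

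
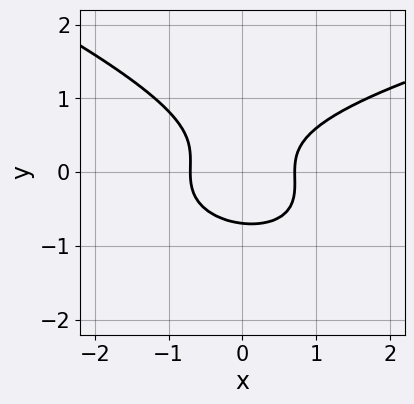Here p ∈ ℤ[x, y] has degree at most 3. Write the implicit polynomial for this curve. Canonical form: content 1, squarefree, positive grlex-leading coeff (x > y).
x*y^2 + 3*y^3 - 2*x^2 + 1

(a) Degree: no degree-2 curve has this shape, so deg p = 3.
(b) Putting this together gives p.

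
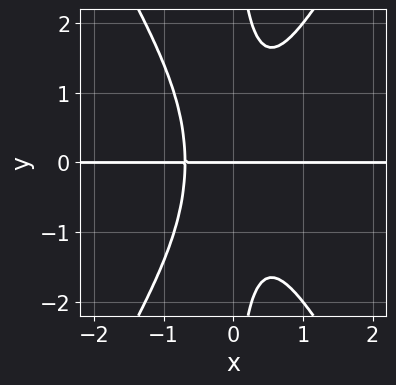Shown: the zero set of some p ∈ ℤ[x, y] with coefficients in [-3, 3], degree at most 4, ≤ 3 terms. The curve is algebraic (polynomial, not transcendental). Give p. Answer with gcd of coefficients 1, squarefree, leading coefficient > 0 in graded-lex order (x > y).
(a) The degree is 4 — the shape is more complex than any degree-3 curve.
(b) Checking where it meets the axes: one y-axis crossing is at y = 0; every point of the x-axis in the box is on the curve.
(c) Fitting integer coefficients to these (and the overall shape) gives p.

3*x^3*y - x*y^3 + y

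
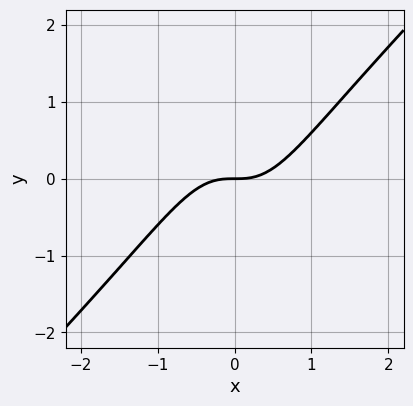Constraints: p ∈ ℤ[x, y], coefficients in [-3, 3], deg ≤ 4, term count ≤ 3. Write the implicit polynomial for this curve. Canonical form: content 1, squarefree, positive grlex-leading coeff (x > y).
(a) Degree: a generic line meets the curve in up to 3 points, so deg p = 3.
(b) Observable constraints: one x-axis crossing is at x = 0; it crosses the y-axis at the gridline y = 0.
(c) These observations pin down the coefficients.

3*x^3 - 3*x^2*y - 2*y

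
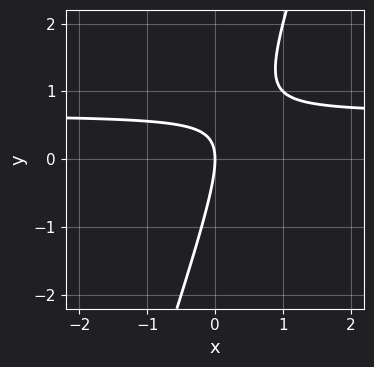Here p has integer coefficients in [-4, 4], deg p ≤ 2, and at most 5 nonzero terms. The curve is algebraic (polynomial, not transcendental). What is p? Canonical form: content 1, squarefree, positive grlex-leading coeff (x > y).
(a) The degree is 2 — no degree-1 curve has this shape.
(b) Against the integer gridlines: it meets the y-axis at y = 0 (among the integer gridlines); one x-axis crossing is at x = 0.
(c) Fitting integer coefficients to these (and the overall shape) gives p.

3*x*y - y^2 - 2*x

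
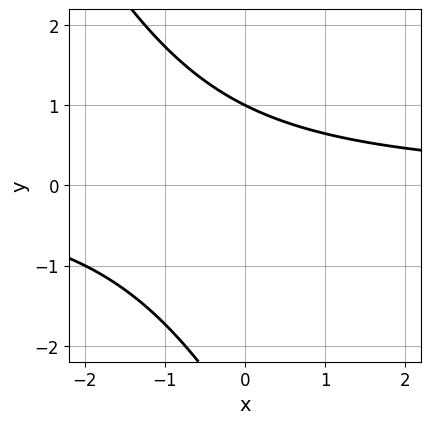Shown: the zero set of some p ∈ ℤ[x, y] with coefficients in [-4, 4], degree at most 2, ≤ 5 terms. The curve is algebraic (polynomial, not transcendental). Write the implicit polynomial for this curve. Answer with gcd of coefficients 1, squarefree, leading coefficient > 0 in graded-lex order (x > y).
2*x*y + y^2 + 2*y - 3

(a) deg p = 2. No degree-1 curve has this shape.
(b) From the axis intercepts and sections: no x-intercept at any integer in the box; one y-axis crossing is at y = 1.
(c) These observations pin down the coefficients.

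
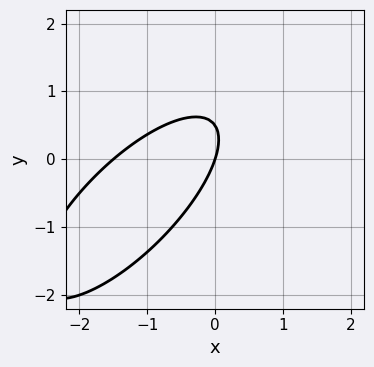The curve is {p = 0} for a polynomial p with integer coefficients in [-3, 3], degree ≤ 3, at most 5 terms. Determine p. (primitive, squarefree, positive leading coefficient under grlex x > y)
First, deg p = 2.
Next, from the visible intercepts: it crosses the x-axis at the gridline x = 0; one y-axis crossing is at y = 0.
Finally, together with the visible shape, these determine p as stated.

2*x^2 - 3*x*y + 2*y^2 + 3*x - y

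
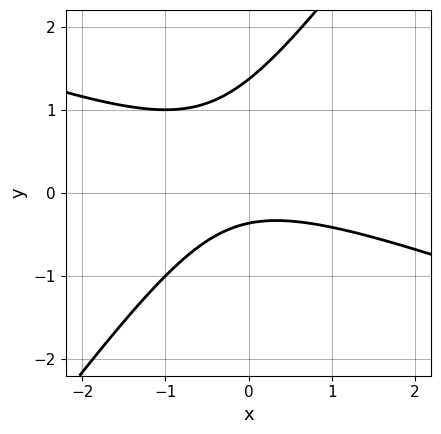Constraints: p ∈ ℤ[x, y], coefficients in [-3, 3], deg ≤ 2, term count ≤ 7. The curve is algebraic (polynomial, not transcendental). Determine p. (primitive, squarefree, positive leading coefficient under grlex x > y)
The degree is 2 — no degree-1 curve has this shape.
Checking where it meets the axes: the curve avoids every integer x-axis point in the box.
Together with the visible shape, these determine p as stated.

x^2 + 2*x*y - 2*y^2 + 2*y + 1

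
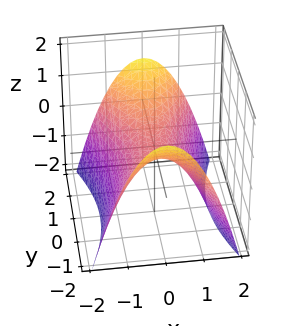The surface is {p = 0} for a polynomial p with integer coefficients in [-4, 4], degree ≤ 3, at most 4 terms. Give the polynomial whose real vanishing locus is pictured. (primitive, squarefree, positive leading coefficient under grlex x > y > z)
1. deg p = 2.
2. Symmetries: the y ↦ −y reflection is a symmetry, so y appears only in even powers; mirror symmetry x ↦ −x ⇒ only even powers of x.
3. Checking where it meets the axes: it crosses the y-axis at the gridline y = 0; one x-axis crossing is at x = 0.
4. These observations pin down the coefficients.

3*x^2 - y^2 + 3*z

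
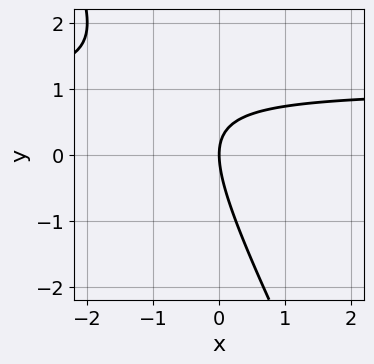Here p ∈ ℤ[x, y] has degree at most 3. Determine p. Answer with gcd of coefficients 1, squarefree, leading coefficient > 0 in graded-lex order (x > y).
The degree is 2 — a generic line meets the curve in up to 2 points.
Against the integer gridlines: it meets the y-axis at y = 0 (among the integer gridlines); it meets the x-axis at x = 0 (among the integer gridlines).
Matching integer coefficients to the picture gives p.

2*x*y + y^2 - 2*x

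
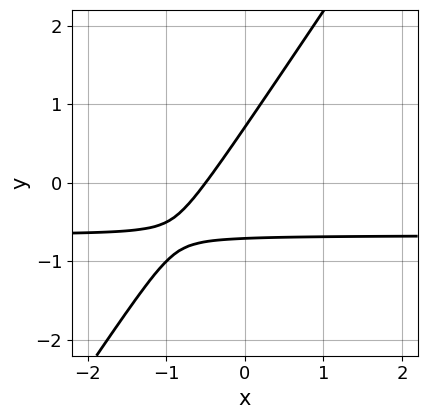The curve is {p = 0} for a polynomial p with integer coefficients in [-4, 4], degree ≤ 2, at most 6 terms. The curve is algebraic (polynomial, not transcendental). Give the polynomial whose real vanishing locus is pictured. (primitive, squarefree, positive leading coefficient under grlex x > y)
deg p = 2.
Solving for integer coefficients yields p as stated.

3*x*y - 2*y^2 + 2*x + 1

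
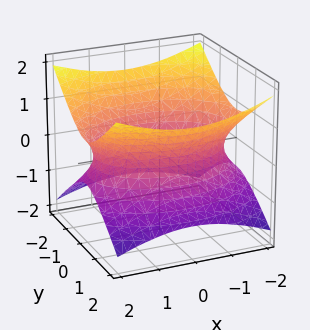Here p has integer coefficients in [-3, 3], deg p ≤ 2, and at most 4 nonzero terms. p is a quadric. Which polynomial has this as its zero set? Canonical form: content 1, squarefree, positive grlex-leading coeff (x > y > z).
First, degree: an hourglass — one-sheet hyperboloid; a quadric, so deg p = 2.
Then, symmetries: mirror symmetry z ↦ −z ⇒ only even powers of z; it's symmetric under x → −x, forcing even powers of x; the y ↦ −y reflection is a symmetry, so y appears only in even powers.
Next, from the axis intercepts and sections: it misses every integer gridline on the z-axis.
Finally, the integer polynomial consistent with all of this is the stated p.

x^2 + 2*y^2 - 3*z^2 - 3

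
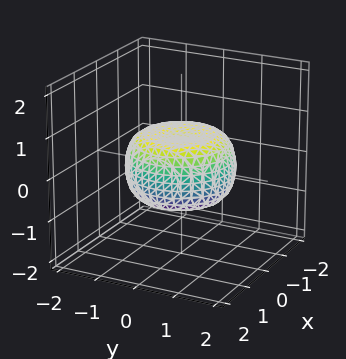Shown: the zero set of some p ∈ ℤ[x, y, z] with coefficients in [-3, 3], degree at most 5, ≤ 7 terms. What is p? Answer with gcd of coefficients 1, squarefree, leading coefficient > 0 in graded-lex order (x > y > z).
(a) The degree is 4 — a generic line meets the surface in up to 4 points.
(b) Symmetries: rotational symmetry about the z-axis ⇒ p depends on x, y only through x² + y².
(c) From the axis intercepts and sections: a circular section at z = 0 has radius between 1 and 2.
(d) Fitting integer coefficients to these (and the overall shape) gives p.

x^4 + 2*x^2*y^2 + y^4 - x^2 - y^2 + 2*z^2 - 1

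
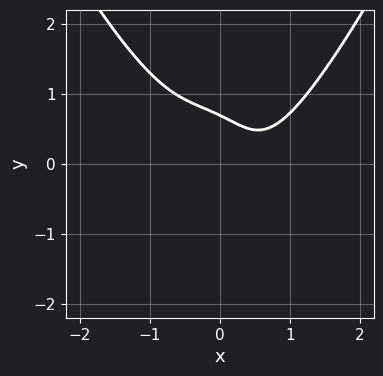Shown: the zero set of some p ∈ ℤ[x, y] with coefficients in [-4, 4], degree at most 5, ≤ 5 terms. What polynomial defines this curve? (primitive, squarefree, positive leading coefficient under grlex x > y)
3*x^4 - x^2*y - 3*y^3 - 3*x*y + 1

Degree: the shape is more complex than any degree-3 curve, so deg p = 4.
Reading off the gridlines: no x-intercept at any integer in the box.
Assembling these constraints gives the stated polynomial.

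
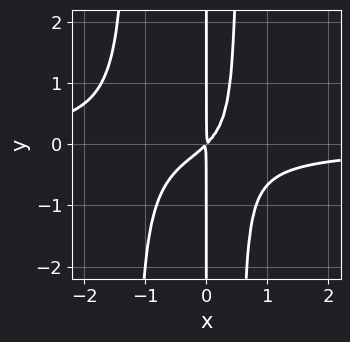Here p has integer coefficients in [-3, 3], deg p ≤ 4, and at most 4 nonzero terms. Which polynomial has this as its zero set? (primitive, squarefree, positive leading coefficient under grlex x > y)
deg p = 4. No degree-3 curve has this shape.
From the visible intercepts: the visible y-axis segment lies entirely on the curve.
Matching integer coefficients to the picture gives p.

3*x^3*y + 2*x^2*y + 2*x^2 - 2*x*y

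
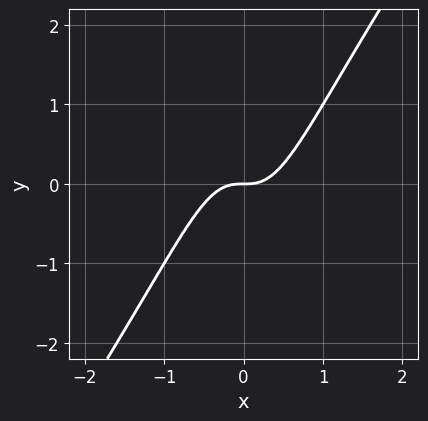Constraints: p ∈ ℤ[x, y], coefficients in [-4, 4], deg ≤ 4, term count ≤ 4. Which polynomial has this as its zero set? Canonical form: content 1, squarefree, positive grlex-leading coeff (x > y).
3*x^3 - 2*x^2*y - y

First, deg p = 3. A generic line meets the curve in up to 3 points.
Next, reading off the gridlines: it meets the x-axis at x = 0 (among the integer gridlines); it meets the y-axis at y = 0 (among the integer gridlines).
Finally, these observations pin down the coefficients.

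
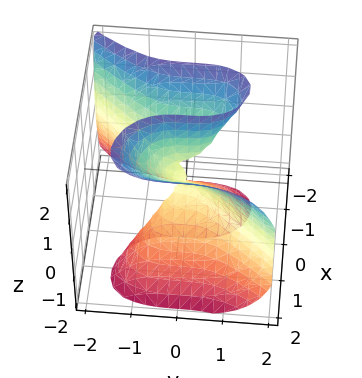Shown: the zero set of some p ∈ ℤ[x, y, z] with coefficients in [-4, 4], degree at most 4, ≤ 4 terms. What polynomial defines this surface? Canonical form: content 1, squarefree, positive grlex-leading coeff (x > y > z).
1. deg p = 3. The shape is more complex than any degree-2 surface.
2. Reading off the gridlines: every point of the z-axis in the box is on the surface; it meets the y-axis at y = 0 (among the integer gridlines); it meets the x-axis at x = 0 (among the integer gridlines).
3. Assembling these constraints gives the stated polynomial.

3*x^3 - 2*x*z^2 - 2*y^3 - x^2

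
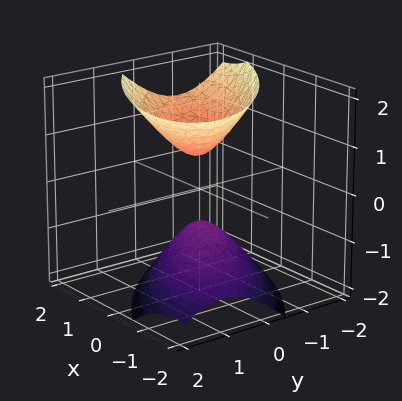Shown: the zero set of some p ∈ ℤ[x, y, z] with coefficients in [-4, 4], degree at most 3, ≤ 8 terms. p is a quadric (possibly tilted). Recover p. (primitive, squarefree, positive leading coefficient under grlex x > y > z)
2*x^2 + 3*x*y - x*z + 3*y^2 - 2*z^2 + 1

The picture has 2 separate pieces. They look like related sheets of one shape, so recover p as a whole.
deg p = 2. A generic line meets the surface in up to 2 points.
Reading off the gridlines: it misses every integer gridline on the x-axis; the surface avoids every integer y-axis point in the box.
Solving for integer coefficients yields p as stated.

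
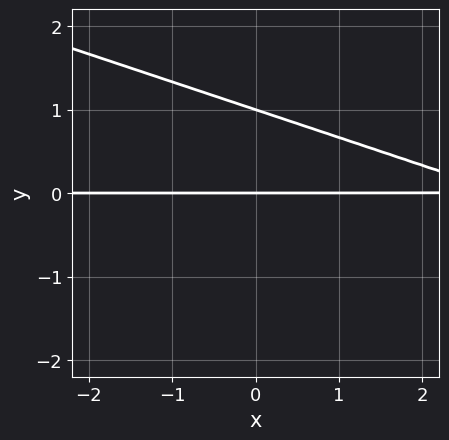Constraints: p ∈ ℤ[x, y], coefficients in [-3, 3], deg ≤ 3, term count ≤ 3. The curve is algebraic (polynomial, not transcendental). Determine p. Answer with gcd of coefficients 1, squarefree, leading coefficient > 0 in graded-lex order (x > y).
x*y + 3*y^2 - 3*y

First, deg p = 2. No degree-1 curve has this shape.
Then, checking where it meets the axes: every point of the x-axis in the box is on the curve; among the integer gridlines, it crosses the y-axis at y ∈ {0, 1}.
Finally, putting this together gives p.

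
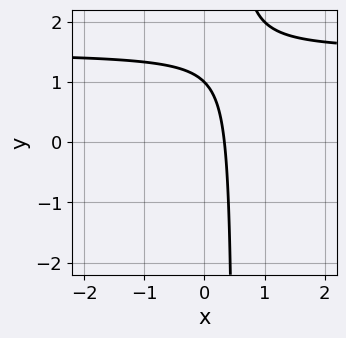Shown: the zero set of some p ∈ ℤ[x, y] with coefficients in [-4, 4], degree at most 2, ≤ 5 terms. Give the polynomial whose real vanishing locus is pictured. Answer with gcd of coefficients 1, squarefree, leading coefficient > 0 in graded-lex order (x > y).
2*x*y - 3*x - y + 1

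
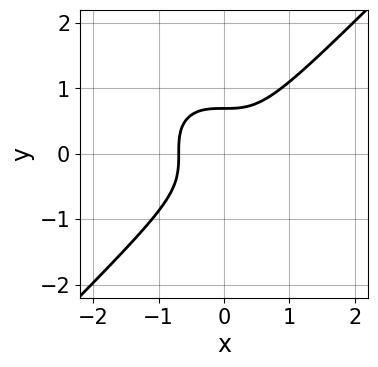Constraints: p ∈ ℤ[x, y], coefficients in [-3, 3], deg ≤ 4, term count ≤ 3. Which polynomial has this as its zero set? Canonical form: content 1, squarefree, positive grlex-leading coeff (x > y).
3*x^3 - 3*y^3 + 1

1. Degree: a generic line meets the curve in up to 3 points, so deg p = 3.
2. Solving for integer coefficients yields p as stated.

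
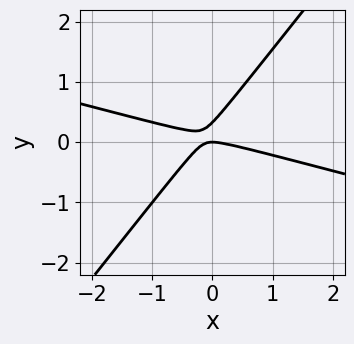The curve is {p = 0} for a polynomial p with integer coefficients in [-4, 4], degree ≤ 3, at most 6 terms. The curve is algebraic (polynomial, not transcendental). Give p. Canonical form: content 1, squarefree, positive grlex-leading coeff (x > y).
The degree is 2 — no degree-1 curve has this shape.
From the axis intercepts and sections: it meets the y-axis at y = 0 (among the integer gridlines); it crosses the x-axis at the gridline x = 0.
Putting this together gives p.

x^2 + 3*x*y - 3*y^2 + y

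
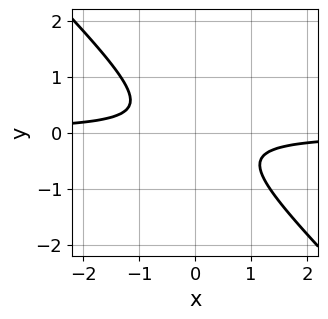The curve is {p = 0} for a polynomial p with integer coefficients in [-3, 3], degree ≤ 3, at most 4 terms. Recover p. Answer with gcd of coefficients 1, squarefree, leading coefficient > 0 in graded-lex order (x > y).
The degree is 2 — a generic line meets the curve in up to 2 points.
Against the integer gridlines: no y-intercept at any integer in the box; no x-intercept at any integer in the box.
Solving for integer coefficients yields p as stated.

3*x*y + 3*y^2 + 1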